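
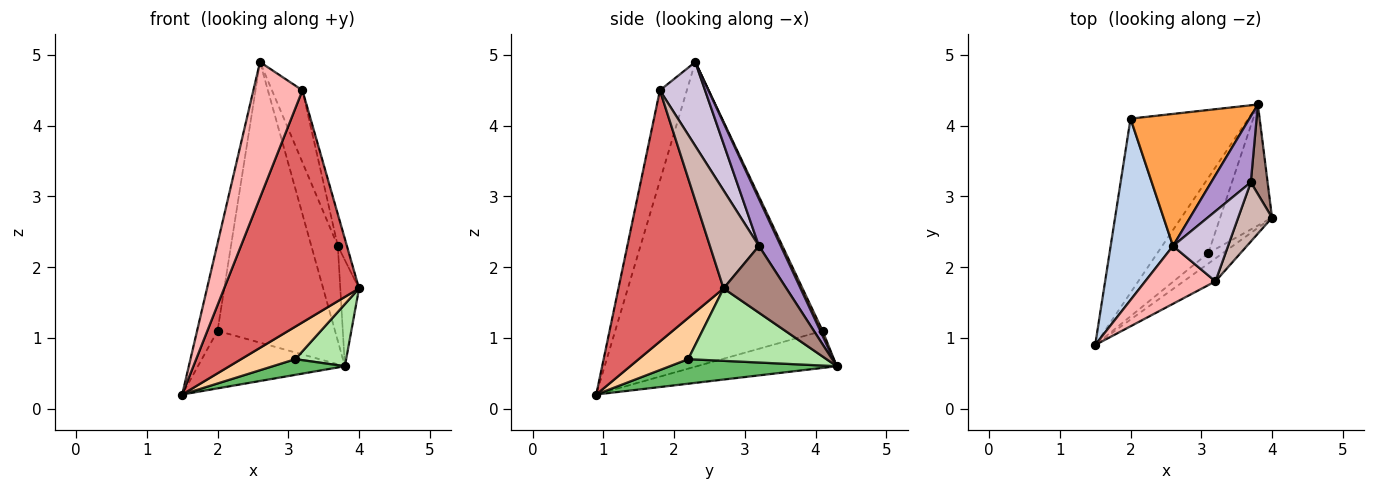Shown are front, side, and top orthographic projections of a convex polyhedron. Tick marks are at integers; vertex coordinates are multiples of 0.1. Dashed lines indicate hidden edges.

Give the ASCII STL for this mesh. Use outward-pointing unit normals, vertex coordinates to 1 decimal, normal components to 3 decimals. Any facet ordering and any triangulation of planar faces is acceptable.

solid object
 facet normal -0.286 0.301 -0.910
  outer loop
   vertex 2.0 4.1 1.1
   vertex 3.8 4.3 0.6
   vertex 1.5 0.9 0.2
  endloop
 endfacet
 facet normal -0.975 0.096 0.200
  outer loop
   vertex 2.0 4.1 1.1
   vertex 1.5 0.9 0.2
   vertex 2.6 2.3 4.9
  endloop
 endfacet
 facet normal 0.018 0.905 0.426
  outer loop
   vertex 2.0 4.1 1.1
   vertex 2.6 2.3 4.9
   vertex 3.8 4.3 0.6
  endloop
 endfacet
 facet normal 0.656 -0.718 -0.231
  outer loop
   vertex 3.1 2.2 0.7
   vertex 4.0 2.7 1.7
   vertex 1.5 0.9 0.2
  endloop
 endfacet
 facet normal 0.426 -0.184 -0.886
  outer loop
   vertex 3.1 2.2 0.7
   vertex 1.5 0.9 0.2
   vertex 3.8 4.3 0.6
  endloop
 endfacet
 facet normal 0.779 -0.286 -0.558
  outer loop
   vertex 3.1 2.2 0.7
   vertex 3.8 4.3 0.6
   vertex 4.0 2.7 1.7
  endloop
 endfacet
 facet normal 0.613 -0.786 -0.078
  outer loop
   vertex 3.2 1.8 4.5
   vertex 1.5 0.9 0.2
   vertex 4.0 2.7 1.7
  endloop
 endfacet
 facet normal -0.451 -0.821 0.350
  outer loop
   vertex 3.2 1.8 4.5
   vertex 2.6 2.3 4.9
   vertex 1.5 0.9 0.2
  endloop
 endfacet
 facet normal 0.561 0.679 0.473
  outer loop
   vertex 3.7 3.2 2.3
   vertex 3.8 4.3 0.6
   vertex 2.6 2.3 4.9
  endloop
 endfacet
 facet normal 0.728 0.491 0.478
  outer loop
   vertex 3.7 3.2 2.3
   vertex 2.6 2.3 4.9
   vertex 3.2 1.8 4.5
  endloop
 endfacet
 facet normal 0.932 0.278 0.234
  outer loop
   vertex 3.7 3.2 2.3
   vertex 4.0 2.7 1.7
   vertex 3.8 4.3 0.6
  endloop
 endfacet
 facet normal 0.931 0.173 0.322
  outer loop
   vertex 3.7 3.2 2.3
   vertex 3.2 1.8 4.5
   vertex 4.0 2.7 1.7
  endloop
 endfacet
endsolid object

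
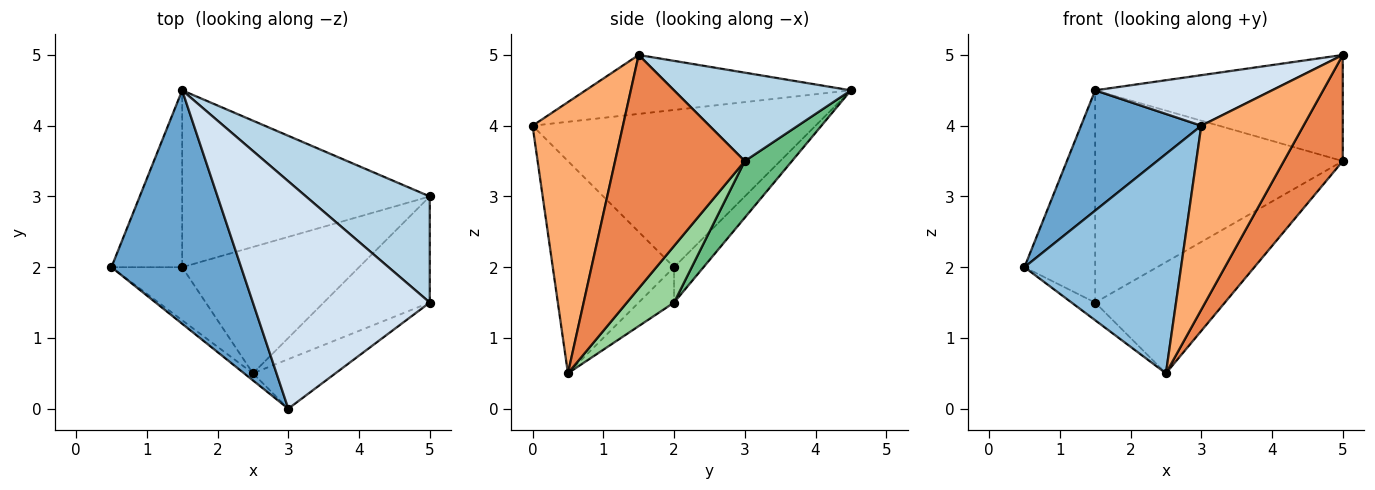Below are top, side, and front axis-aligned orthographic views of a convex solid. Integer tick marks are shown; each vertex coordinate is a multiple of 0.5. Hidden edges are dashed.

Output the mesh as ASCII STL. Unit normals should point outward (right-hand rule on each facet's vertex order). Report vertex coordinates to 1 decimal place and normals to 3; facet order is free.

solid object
 facet normal -0.733 -0.312 0.605
  outer loop
   vertex 1.5 4.5 4.5
   vertex 0.5 2.0 2.0
   vertex 3.0 0.0 4.0
  endloop
 endfacet
 facet normal -0.612 -0.790 -0.025
  outer loop
   vertex 2.5 0.5 0.5
   vertex 3.0 0.0 4.0
   vertex 0.5 2.0 2.0
  endloop
 endfacet
 facet normal 0.451 0.631 0.631
  outer loop
   vertex 5.0 1.5 5.0
   vertex 5.0 3.0 3.5
   vertex 1.5 4.5 4.5
  endloop
 endfacet
 facet normal -0.309 -0.206 0.928
  outer loop
   vertex 5.0 1.5 5.0
   vertex 1.5 4.5 4.5
   vertex 3.0 0.0 4.0
  endloop
 endfacet
 facet normal 0.841 -0.382 -0.382
  outer loop
   vertex 5.0 1.5 5.0
   vertex 2.5 0.5 0.5
   vertex 5.0 3.0 3.5
  endloop
 endfacet
 facet normal 0.649 -0.734 -0.198
  outer loop
   vertex 5.0 1.5 5.0
   vertex 3.0 0.0 4.0
   vertex 2.5 0.5 0.5
  endloop
 endfacet
 facet normal -0.305 0.732 -0.610
  outer loop
   vertex 1.5 2.0 1.5
   vertex 0.5 2.0 2.0
   vertex 1.5 4.5 4.5
  endloop
 endfacet
 facet normal -0.429 0.286 -0.857
  outer loop
   vertex 1.5 2.0 1.5
   vertex 2.5 0.5 0.5
   vertex 0.5 2.0 2.0
  endloop
 endfacet
 facet normal 0.145 0.760 -0.633
  outer loop
   vertex 1.5 2.0 1.5
   vertex 1.5 4.5 4.5
   vertex 5.0 3.0 3.5
  endloop
 endfacet
 facet normal 0.234 0.642 -0.730
  outer loop
   vertex 1.5 2.0 1.5
   vertex 5.0 3.0 3.5
   vertex 2.5 0.5 0.5
  endloop
 endfacet
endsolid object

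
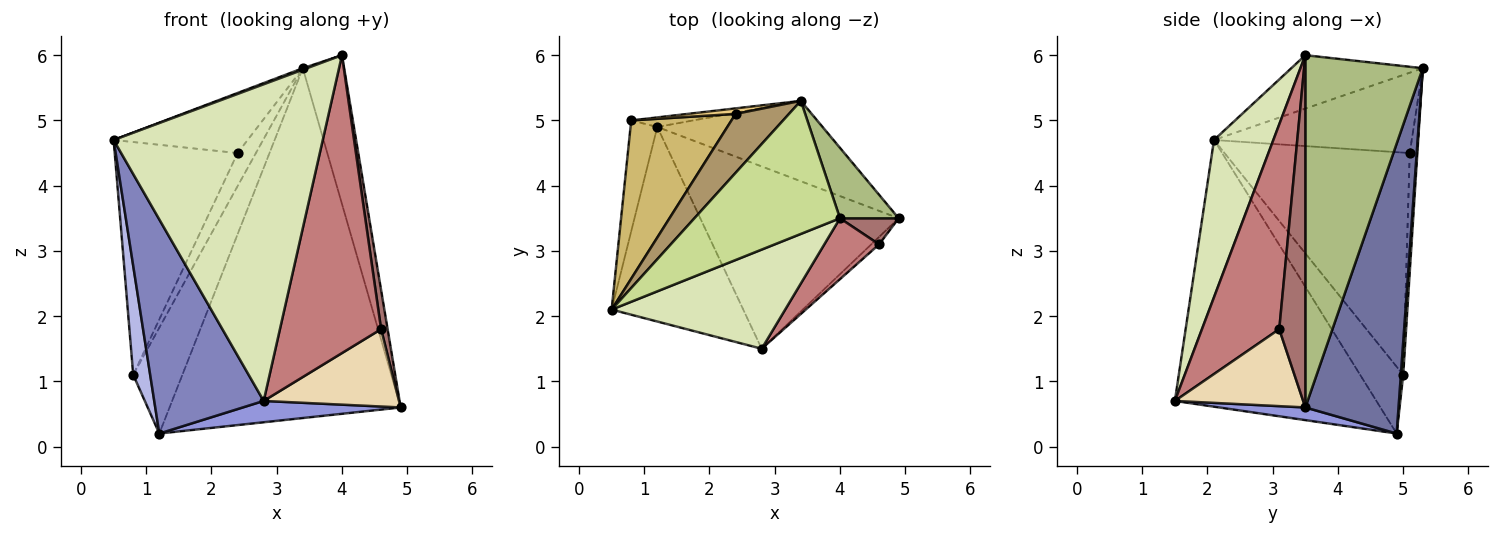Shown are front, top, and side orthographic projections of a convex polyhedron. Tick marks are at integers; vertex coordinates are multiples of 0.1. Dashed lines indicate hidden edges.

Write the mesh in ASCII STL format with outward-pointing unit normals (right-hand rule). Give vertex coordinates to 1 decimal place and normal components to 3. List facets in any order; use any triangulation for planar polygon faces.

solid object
 facet normal 0.366 0.907 -0.208
  outer loop
   vertex 3.4 5.3 5.8
   vertex 4.9 3.5 0.6
   vertex 1.2 4.9 0.2
  endloop
 endfacet
 facet normal -0.806 -0.438 -0.398
  outer loop
   vertex 2.8 1.5 0.7
   vertex 0.5 2.1 4.7
   vertex 1.2 4.9 0.2
  endloop
 endfacet
 facet normal 0.063 -0.116 -0.991
  outer loop
   vertex 2.8 1.5 0.7
   vertex 1.2 4.9 0.2
   vertex 4.9 3.5 0.6
  endloop
 endfacet
 facet normal -0.872 -0.343 -0.349
  outer loop
   vertex 0.8 5.0 1.1
   vertex 1.2 4.9 0.2
   vertex 0.5 2.1 4.7
  endloop
 endfacet
 facet normal 0.047 0.995 -0.090
  outer loop
   vertex 0.8 5.0 1.1
   vertex 3.4 5.3 5.8
   vertex 1.2 4.9 0.2
  endloop
 endfacet
 facet normal 0.932 0.328 0.155
  outer loop
   vertex 4.0 3.5 6.0
   vertex 4.9 3.5 0.6
   vertex 3.4 5.3 5.8
  endloop
 endfacet
 facet normal -0.344 -0.011 0.939
  outer loop
   vertex 4.0 3.5 6.0
   vertex 3.4 5.3 5.8
   vertex 0.5 2.1 4.7
  endloop
 endfacet
 facet normal 0.261 -0.921 0.288
  outer loop
   vertex 4.0 3.5 6.0
   vertex 0.5 2.1 4.7
   vertex 2.8 1.5 0.7
  endloop
 endfacet
 facet normal -0.725 0.491 0.482
  outer loop
   vertex 2.4 5.1 4.5
   vertex 0.5 2.1 4.7
   vertex 3.4 5.3 5.8
  endloop
 endfacet
 facet normal -0.780 0.517 0.352
  outer loop
   vertex 2.4 5.1 4.5
   vertex 0.8 5.0 1.1
   vertex 0.5 2.1 4.7
  endloop
 endfacet
 facet normal -0.380 0.912 0.152
  outer loop
   vertex 2.4 5.1 4.5
   vertex 3.4 5.3 5.8
   vertex 0.8 5.0 1.1
  endloop
 endfacet
 facet normal 0.686 -0.724 -0.070
  outer loop
   vertex 4.6 3.1 1.8
   vertex 2.8 1.5 0.7
   vertex 4.9 3.5 0.6
  endloop
 endfacet
 facet normal 0.958 -0.239 0.160
  outer loop
   vertex 4.6 3.1 1.8
   vertex 4.9 3.5 0.6
   vertex 4.0 3.5 6.0
  endloop
 endfacet
 facet normal 0.599 -0.784 0.160
  outer loop
   vertex 4.6 3.1 1.8
   vertex 4.0 3.5 6.0
   vertex 2.8 1.5 0.7
  endloop
 endfacet
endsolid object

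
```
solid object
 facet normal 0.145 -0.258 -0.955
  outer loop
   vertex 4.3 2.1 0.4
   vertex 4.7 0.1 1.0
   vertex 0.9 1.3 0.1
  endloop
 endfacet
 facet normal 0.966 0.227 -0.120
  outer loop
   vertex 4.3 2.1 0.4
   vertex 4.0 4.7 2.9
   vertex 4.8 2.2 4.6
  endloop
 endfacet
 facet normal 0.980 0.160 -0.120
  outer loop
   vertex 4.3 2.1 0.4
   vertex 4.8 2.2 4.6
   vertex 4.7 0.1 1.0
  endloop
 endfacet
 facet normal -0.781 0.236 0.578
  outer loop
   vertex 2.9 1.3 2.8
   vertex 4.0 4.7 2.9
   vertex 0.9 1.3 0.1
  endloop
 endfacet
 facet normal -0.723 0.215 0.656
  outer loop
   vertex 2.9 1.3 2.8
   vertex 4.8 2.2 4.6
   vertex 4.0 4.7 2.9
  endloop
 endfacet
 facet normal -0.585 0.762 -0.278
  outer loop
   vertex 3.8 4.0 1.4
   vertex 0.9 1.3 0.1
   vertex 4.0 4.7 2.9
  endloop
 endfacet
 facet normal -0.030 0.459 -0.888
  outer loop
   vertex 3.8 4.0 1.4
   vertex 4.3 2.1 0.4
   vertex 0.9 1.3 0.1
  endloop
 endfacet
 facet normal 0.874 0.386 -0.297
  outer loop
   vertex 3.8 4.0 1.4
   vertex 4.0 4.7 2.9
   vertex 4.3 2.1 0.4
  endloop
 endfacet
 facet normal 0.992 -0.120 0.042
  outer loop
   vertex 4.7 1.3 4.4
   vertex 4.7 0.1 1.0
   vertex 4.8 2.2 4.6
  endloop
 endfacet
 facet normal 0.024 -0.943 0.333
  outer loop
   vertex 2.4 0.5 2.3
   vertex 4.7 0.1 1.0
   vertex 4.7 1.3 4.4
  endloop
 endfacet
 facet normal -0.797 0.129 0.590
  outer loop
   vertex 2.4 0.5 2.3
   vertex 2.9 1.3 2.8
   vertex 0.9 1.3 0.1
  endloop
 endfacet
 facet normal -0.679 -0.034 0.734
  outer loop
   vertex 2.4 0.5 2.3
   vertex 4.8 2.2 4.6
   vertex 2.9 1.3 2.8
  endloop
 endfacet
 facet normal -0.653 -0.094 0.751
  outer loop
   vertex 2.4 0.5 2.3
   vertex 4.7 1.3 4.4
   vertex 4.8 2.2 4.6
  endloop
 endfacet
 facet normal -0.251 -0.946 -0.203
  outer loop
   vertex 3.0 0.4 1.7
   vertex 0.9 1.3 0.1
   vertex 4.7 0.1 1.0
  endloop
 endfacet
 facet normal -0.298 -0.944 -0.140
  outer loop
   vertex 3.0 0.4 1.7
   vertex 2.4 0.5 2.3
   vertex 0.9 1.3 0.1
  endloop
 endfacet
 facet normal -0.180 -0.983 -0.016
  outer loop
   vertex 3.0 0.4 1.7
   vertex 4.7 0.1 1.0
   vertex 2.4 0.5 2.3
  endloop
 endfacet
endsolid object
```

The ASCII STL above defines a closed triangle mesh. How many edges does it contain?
24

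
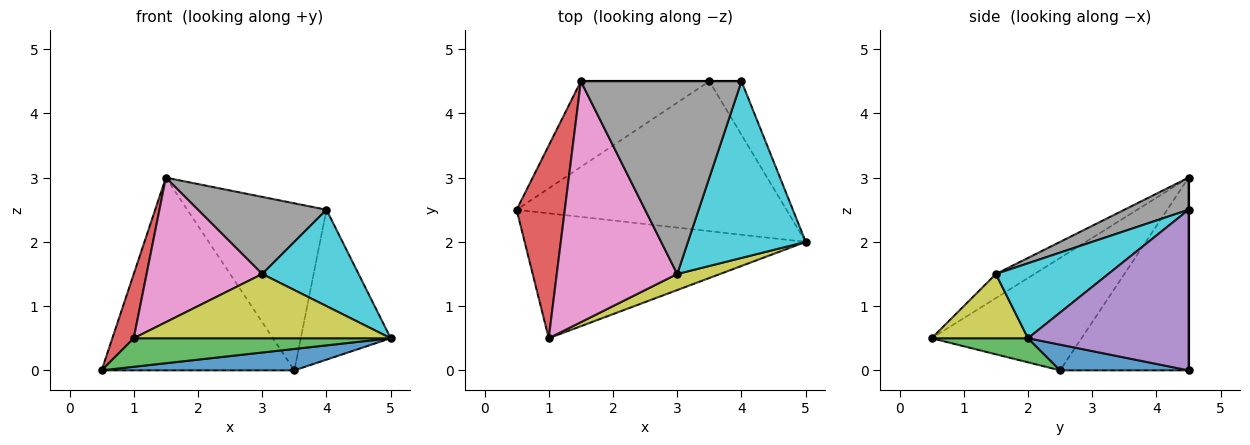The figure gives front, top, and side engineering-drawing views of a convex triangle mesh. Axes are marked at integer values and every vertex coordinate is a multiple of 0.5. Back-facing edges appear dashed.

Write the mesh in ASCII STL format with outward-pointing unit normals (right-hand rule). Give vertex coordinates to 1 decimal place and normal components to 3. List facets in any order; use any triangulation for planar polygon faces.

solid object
 facet normal 0.094 -0.141 -0.986
  outer loop
   vertex 3.5 4.5 0.0
   vertex 5.0 2.0 0.5
   vertex 0.5 2.5 0.0
  endloop
 endfacet
 facet normal -0.520 0.780 -0.347
  outer loop
   vertex 1.5 4.5 3.0
   vertex 3.5 4.5 0.0
   vertex 0.5 2.5 0.0
  endloop
 endfacet
 facet normal 0.083 -0.222 -0.971
  outer loop
   vertex 1.0 0.5 0.5
   vertex 0.5 2.5 0.0
   vertex 5.0 2.0 0.5
  endloop
 endfacet
 facet normal -0.911 -0.130 0.391
  outer loop
   vertex 1.0 0.5 0.5
   vertex 1.5 4.5 3.0
   vertex 0.5 2.5 0.0
  endloop
 endfacet
 facet normal 0.860 0.481 -0.172
  outer loop
   vertex 4.0 4.5 2.5
   vertex 5.0 2.0 0.5
   vertex 3.5 4.5 0.0
  endloop
 endfacet
 facet normal 0.000 1.000 0.000
  outer loop
   vertex 4.0 4.5 2.5
   vertex 3.5 4.5 0.0
   vertex 1.5 4.5 3.0
  endloop
 endfacet
 facet normal -0.169 -0.507 0.845
  outer loop
   vertex 3.0 1.5 1.5
   vertex 1.5 4.5 3.0
   vertex 1.0 0.5 0.5
  endloop
 endfacet
 facet normal 0.183 -0.365 0.913
  outer loop
   vertex 3.0 1.5 1.5
   vertex 4.0 4.5 2.5
   vertex 1.5 4.5 3.0
  endloop
 endfacet
 facet normal 0.342 -0.912 0.228
  outer loop
   vertex 3.0 1.5 1.5
   vertex 1.0 0.5 0.5
   vertex 5.0 2.0 0.5
  endloop
 endfacet
 facet normal 0.488 -0.418 0.766
  outer loop
   vertex 3.0 1.5 1.5
   vertex 5.0 2.0 0.5
   vertex 4.0 4.5 2.5
  endloop
 endfacet
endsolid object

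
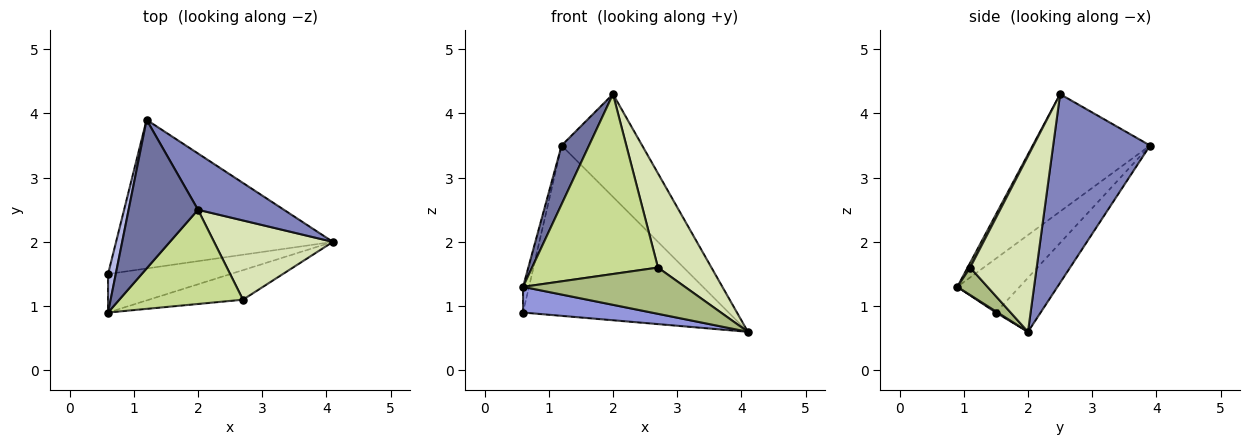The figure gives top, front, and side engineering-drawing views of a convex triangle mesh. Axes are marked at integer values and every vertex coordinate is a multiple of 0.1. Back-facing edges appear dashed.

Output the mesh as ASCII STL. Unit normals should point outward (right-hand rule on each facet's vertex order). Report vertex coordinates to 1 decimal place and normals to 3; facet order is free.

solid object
 facet normal -0.844 -0.197 0.499
  outer loop
   vertex 2.0 2.5 4.3
   vertex 1.2 3.9 3.5
   vertex 0.6 0.9 1.3
  endloop
 endfacet
 facet normal 0.726 0.603 0.330
  outer loop
   vertex 2.0 2.5 4.3
   vertex 4.1 2.0 0.6
   vertex 1.2 3.9 3.5
  endloop
 endfacet
 facet normal 0.008 -0.555 -0.832
  outer loop
   vertex 0.6 1.5 0.9
   vertex 4.1 2.0 0.6
   vertex 0.6 0.9 1.3
  endloop
 endfacet
 facet normal -0.986 0.094 0.141
  outer loop
   vertex 0.6 1.5 0.9
   vertex 0.6 0.9 1.3
   vertex 1.2 3.9 3.5
  endloop
 endfacet
 facet normal -0.162 0.743 -0.649
  outer loop
   vertex 0.6 1.5 0.9
   vertex 1.2 3.9 3.5
   vertex 4.1 2.0 0.6
  endloop
 endfacet
 facet normal 0.155 -0.832 -0.532
  outer loop
   vertex 2.7 1.1 1.6
   vertex 0.6 0.9 1.3
   vertex 4.1 2.0 0.6
  endloop
 endfacet
 facet normal 0.018 -0.886 0.464
  outer loop
   vertex 2.7 1.1 1.6
   vertex 2.0 2.5 4.3
   vertex 0.6 0.9 1.3
  endloop
 endfacet
 facet normal 0.689 -0.554 0.466
  outer loop
   vertex 2.7 1.1 1.6
   vertex 4.1 2.0 0.6
   vertex 2.0 2.5 4.3
  endloop
 endfacet
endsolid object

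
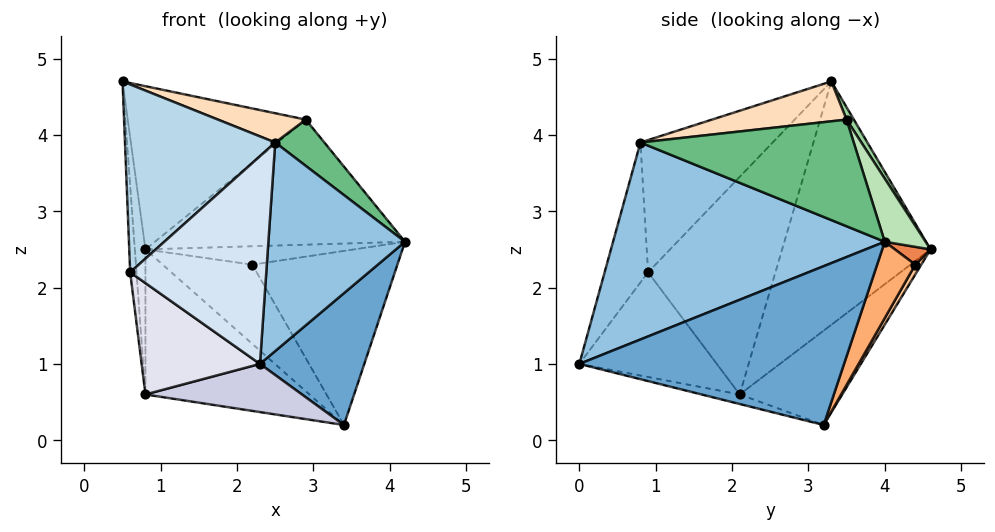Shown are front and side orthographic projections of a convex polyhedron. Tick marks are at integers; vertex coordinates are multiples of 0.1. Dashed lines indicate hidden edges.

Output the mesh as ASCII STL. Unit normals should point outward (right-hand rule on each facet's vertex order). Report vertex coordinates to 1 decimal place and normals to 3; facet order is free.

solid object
 facet normal 0.914 -0.360 -0.185
  outer loop
   vertex 3.4 3.2 0.2
   vertex 4.2 4.0 2.6
   vertex 2.3 0.0 1.0
  endloop
 endfacet
 facet normal 0.892 -0.448 0.062
  outer loop
   vertex 2.5 0.8 3.9
   vertex 2.3 0.0 1.0
   vertex 4.2 4.0 2.6
  endloop
 endfacet
 facet normal -0.543 -0.617 0.570
  outer loop
   vertex 0.6 0.9 2.2
   vertex 2.5 0.8 3.9
   vertex 0.5 3.3 4.7
  endloop
 endfacet
 facet normal -0.292 -0.916 0.273
  outer loop
   vertex 0.6 0.9 2.2
   vertex 2.3 0.0 1.0
   vertex 2.5 0.8 3.9
  endloop
 endfacet
 facet normal 0.165 0.968 0.189
  outer loop
   vertex 2.2 4.4 2.3
   vertex 0.8 4.6 2.5
   vertex 4.2 4.0 2.6
  endloop
 endfacet
 facet normal 0.236 0.896 -0.377
  outer loop
   vertex 2.2 4.4 2.3
   vertex 4.2 4.0 2.6
   vertex 3.4 3.2 0.2
  endloop
 endfacet
 facet normal 0.059 0.881 -0.470
  outer loop
   vertex 2.2 4.4 2.3
   vertex 3.4 3.2 0.2
   vertex 0.8 4.6 2.5
  endloop
 endfacet
 facet normal 0.213 -0.139 0.967
  outer loop
   vertex 2.9 3.5 4.2
   vertex 0.5 3.3 4.7
   vertex 2.5 0.8 3.9
  endloop
 endfacet
 facet normal 0.790 -0.182 0.585
  outer loop
   vertex 2.9 3.5 4.2
   vertex 2.5 0.8 3.9
   vertex 4.2 4.0 2.6
  endloop
 endfacet
 facet normal 0.035 0.858 0.512
  outer loop
   vertex 2.9 3.5 4.2
   vertex 0.8 4.6 2.5
   vertex 0.5 3.3 4.7
  endloop
 endfacet
 facet normal 0.148 0.904 0.402
  outer loop
   vertex 2.9 3.5 4.2
   vertex 4.2 4.0 2.6
   vertex 0.8 4.6 2.5
  endloop
 endfacet
 facet normal -0.993 0.071 -0.093
  outer loop
   vertex 0.8 2.1 0.6
   vertex 0.5 3.3 4.7
   vertex 0.8 4.6 2.5
  endloop
 endfacet
 facet normal -0.995 0.049 -0.087
  outer loop
   vertex 0.8 2.1 0.6
   vertex 0.6 0.9 2.2
   vertex 0.5 3.3 4.7
  endloop
 endfacet
 facet normal -0.354 0.566 -0.745
  outer loop
   vertex 0.8 2.1 0.6
   vertex 0.8 4.6 2.5
   vertex 3.4 3.2 0.2
  endloop
 endfacet
 facet normal -0.055 -0.224 -0.973
  outer loop
   vertex 0.8 2.1 0.6
   vertex 3.4 3.2 0.2
   vertex 2.3 0.0 1.0
  endloop
 endfacet
 facet normal -0.654 -0.563 -0.504
  outer loop
   vertex 0.8 2.1 0.6
   vertex 2.3 0.0 1.0
   vertex 0.6 0.9 2.2
  endloop
 endfacet
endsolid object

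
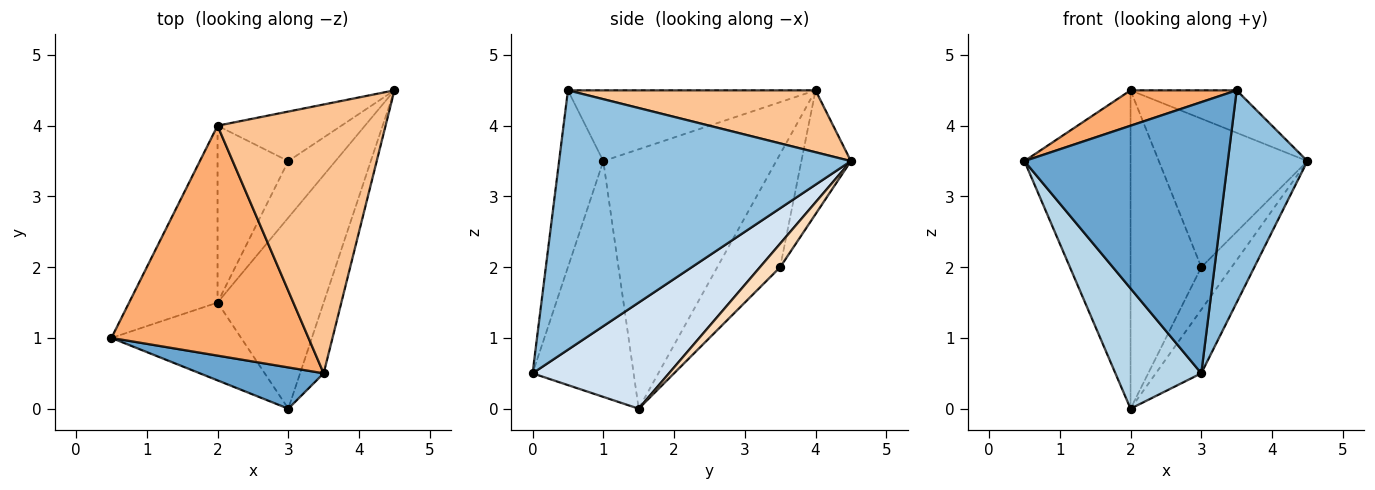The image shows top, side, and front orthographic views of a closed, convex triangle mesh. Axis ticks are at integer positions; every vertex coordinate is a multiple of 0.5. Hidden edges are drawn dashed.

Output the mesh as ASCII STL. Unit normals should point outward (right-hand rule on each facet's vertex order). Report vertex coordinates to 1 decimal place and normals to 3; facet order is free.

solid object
 facet normal -0.210 -0.967 0.147
  outer loop
   vertex 3.5 0.5 4.5
   vertex 0.5 1.0 3.5
   vertex 3.0 0.0 0.5
  endloop
 endfacet
 facet normal 0.961 -0.262 -0.087
  outer loop
   vertex 3.5 0.5 4.5
   vertex 3.0 0.0 0.5
   vertex 4.5 4.5 3.5
  endloop
 endfacet
 facet normal -0.703 -0.597 -0.387
  outer loop
   vertex 2.0 1.5 0.0
   vertex 3.0 0.0 0.5
   vertex 0.5 1.0 3.5
  endloop
 endfacet
 facet normal 0.688 0.229 -0.688
  outer loop
   vertex 2.0 1.5 0.0
   vertex 4.5 4.5 3.5
   vertex 3.0 0.0 0.5
  endloop
 endfacet
 facet normal -0.818 0.502 -0.279
  outer loop
   vertex 2.0 4.0 4.5
   vertex 2.0 1.5 0.0
   vertex 0.5 1.0 3.5
  endloop
 endfacet
 facet normal -0.334 -0.143 0.931
  outer loop
   vertex 2.0 4.0 4.5
   vertex 0.5 1.0 3.5
   vertex 3.5 0.5 4.5
  endloop
 endfacet
 facet normal 0.342 0.147 0.928
  outer loop
   vertex 2.0 4.0 4.5
   vertex 3.5 0.5 4.5
   vertex 4.5 4.5 3.5
  endloop
 endfacet
 facet normal 0.371 0.557 -0.743
  outer loop
   vertex 3.0 3.5 2.0
   vertex 4.5 4.5 3.5
   vertex 2.0 1.5 0.0
  endloop
 endfacet
 facet normal -0.302 0.905 -0.302
  outer loop
   vertex 3.0 3.5 2.0
   vertex 2.0 4.0 4.5
   vertex 4.5 4.5 3.5
  endloop
 endfacet
 facet normal -0.614 0.690 -0.383
  outer loop
   vertex 3.0 3.5 2.0
   vertex 2.0 1.5 0.0
   vertex 2.0 4.0 4.5
  endloop
 endfacet
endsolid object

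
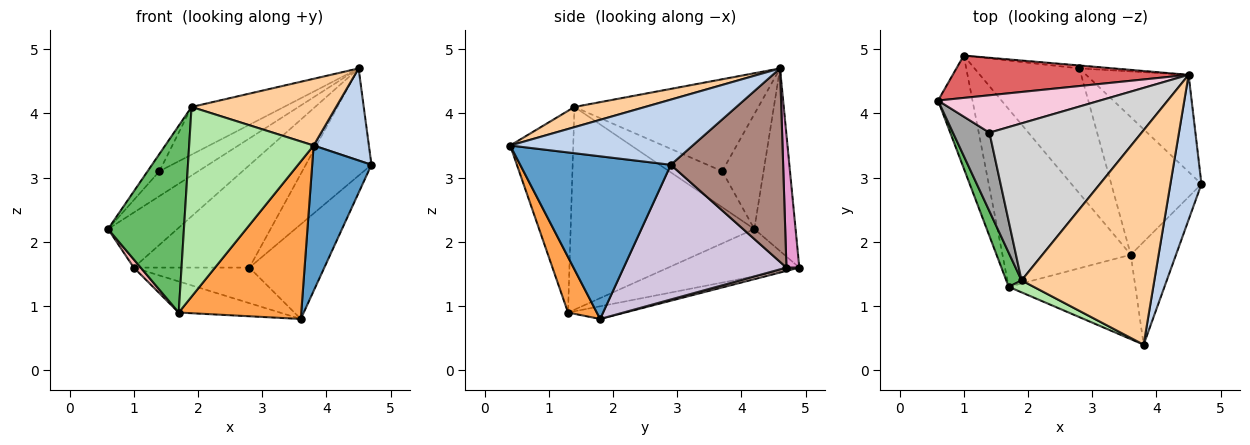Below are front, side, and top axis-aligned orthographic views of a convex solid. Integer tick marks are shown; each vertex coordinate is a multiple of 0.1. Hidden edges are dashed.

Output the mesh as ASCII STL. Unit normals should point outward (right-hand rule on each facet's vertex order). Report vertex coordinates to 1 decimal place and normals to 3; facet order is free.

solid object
 facet normal 0.901 -0.354 -0.250
  outer loop
   vertex 3.6 1.8 0.8
   vertex 4.7 2.9 3.2
   vertex 3.8 0.4 3.5
  endloop
 endfacet
 facet normal 0.871 -0.264 0.415
  outer loop
   vertex 4.5 4.6 4.7
   vertex 3.8 0.4 3.5
   vertex 4.7 2.9 3.2
  endloop
 endfacet
 facet normal 0.203 -0.863 -0.463
  outer loop
   vertex 1.7 1.3 0.9
   vertex 3.6 1.8 0.8
   vertex 3.8 0.4 3.5
  endloop
 endfacet
 facet normal 0.144 -0.294 0.945
  outer loop
   vertex 1.9 1.4 4.1
   vertex 3.8 0.4 3.5
   vertex 4.5 4.6 4.7
  endloop
 endfacet
 facet normal -0.922 -0.381 0.070
  outer loop
   vertex 1.9 1.4 4.1
   vertex 0.6 4.2 2.2
   vertex 1.7 1.3 0.9
  endloop
 endfacet
 facet normal -0.451 -0.891 0.056
  outer loop
   vertex 1.9 1.4 4.1
   vertex 1.7 1.3 0.9
   vertex 3.8 0.4 3.5
  endloop
 endfacet
 facet normal -0.427 0.717 0.551
  outer loop
   vertex 1.0 4.9 1.6
   vertex 0.6 4.2 2.2
   vertex 4.5 4.6 4.7
  endloop
 endfacet
 facet normal -0.808 -0.043 -0.588
  outer loop
   vertex 1.0 4.9 1.6
   vertex 1.7 1.3 0.9
   vertex 0.6 4.2 2.2
  endloop
 endfacet
 facet normal -0.097 0.172 -0.980
  outer loop
   vertex 1.0 4.9 1.6
   vertex 3.6 1.8 0.8
   vertex 1.7 1.3 0.9
  endloop
 endfacet
 facet normal 0.776 0.357 -0.520
  outer loop
   vertex 2.8 4.7 1.6
   vertex 4.7 2.9 3.2
   vertex 3.6 1.8 0.8
  endloop
 endfacet
 facet normal 0.785 0.459 -0.416
  outer loop
   vertex 2.8 4.7 1.6
   vertex 4.5 4.6 4.7
   vertex 4.7 2.9 3.2
  endloop
 endfacet
 facet normal 0.030 0.274 -0.961
  outer loop
   vertex 2.8 4.7 1.6
   vertex 3.6 1.8 0.8
   vertex 1.0 4.9 1.6
  endloop
 endfacet
 facet normal 0.110 0.993 -0.028
  outer loop
   vertex 2.8 4.7 1.6
   vertex 1.0 4.9 1.6
   vertex 4.5 4.6 4.7
  endloop
 endfacet
 facet normal -0.508 0.477 0.717
  outer loop
   vertex 1.4 3.7 3.1
   vertex 4.5 4.6 4.7
   vertex 0.6 4.2 2.2
  endloop
 endfacet
 facet normal -0.694 0.155 0.703
  outer loop
   vertex 1.4 3.7 3.1
   vertex 0.6 4.2 2.2
   vertex 1.9 1.4 4.1
  endloop
 endfacet
 facet normal -0.501 0.251 0.828
  outer loop
   vertex 1.4 3.7 3.1
   vertex 1.9 1.4 4.1
   vertex 4.5 4.6 4.7
  endloop
 endfacet
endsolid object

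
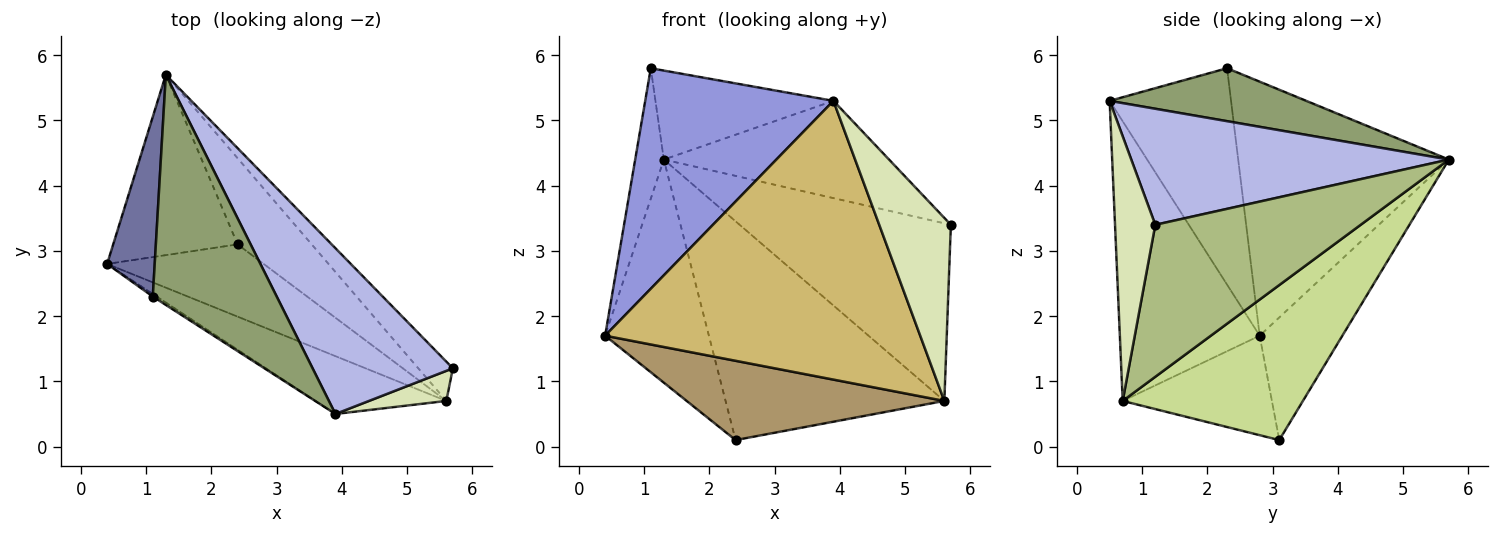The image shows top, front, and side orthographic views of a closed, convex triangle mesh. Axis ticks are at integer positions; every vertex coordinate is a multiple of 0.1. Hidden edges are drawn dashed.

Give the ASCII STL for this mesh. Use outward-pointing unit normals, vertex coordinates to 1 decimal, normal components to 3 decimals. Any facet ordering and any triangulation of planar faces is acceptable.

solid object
 facet normal -0.974 0.132 0.182
  outer loop
   vertex 1.1 2.3 5.8
   vertex 1.3 5.7 4.4
   vertex 0.4 2.8 1.7
  endloop
 endfacet
 facet normal -0.527 0.661 -0.534
  outer loop
   vertex 2.4 3.1 0.1
   vertex 0.4 2.8 1.7
   vertex 1.3 5.7 4.4
  endloop
 endfacet
 facet normal -0.542 -0.840 -0.010
  outer loop
   vertex 3.9 0.5 5.3
   vertex 1.1 2.3 5.8
   vertex 0.4 2.8 1.7
  endloop
 endfacet
 facet normal 0.581 0.412 0.702
  outer loop
   vertex 3.9 0.5 5.3
   vertex 5.7 1.2 3.4
   vertex 1.3 5.7 4.4
  endloop
 endfacet
 facet normal 0.370 0.335 0.866
  outer loop
   vertex 3.9 0.5 5.3
   vertex 1.3 5.7 4.4
   vertex 1.1 2.3 5.8
  endloop
 endfacet
 facet normal 0.689 0.708 -0.157
  outer loop
   vertex 5.6 0.7 0.7
   vertex 1.3 5.7 4.4
   vertex 5.7 1.2 3.4
  endloop
 endfacet
 facet normal 0.608 0.738 -0.291
  outer loop
   vertex 5.6 0.7 0.7
   vertex 2.4 3.1 0.1
   vertex 1.3 5.7 4.4
  endloop
 endfacet
 facet normal 0.485 -0.863 0.142
  outer loop
   vertex 5.6 0.7 0.7
   vertex 5.7 1.2 3.4
   vertex 3.9 0.5 5.3
  endloop
 endfacet
 facet normal -0.393 -0.679 -0.619
  outer loop
   vertex 5.6 0.7 0.7
   vertex 0.4 2.8 1.7
   vertex 2.4 3.1 0.1
  endloop
 endfacet
 facet normal -0.399 -0.898 -0.186
  outer loop
   vertex 5.6 0.7 0.7
   vertex 3.9 0.5 5.3
   vertex 0.4 2.8 1.7
  endloop
 endfacet
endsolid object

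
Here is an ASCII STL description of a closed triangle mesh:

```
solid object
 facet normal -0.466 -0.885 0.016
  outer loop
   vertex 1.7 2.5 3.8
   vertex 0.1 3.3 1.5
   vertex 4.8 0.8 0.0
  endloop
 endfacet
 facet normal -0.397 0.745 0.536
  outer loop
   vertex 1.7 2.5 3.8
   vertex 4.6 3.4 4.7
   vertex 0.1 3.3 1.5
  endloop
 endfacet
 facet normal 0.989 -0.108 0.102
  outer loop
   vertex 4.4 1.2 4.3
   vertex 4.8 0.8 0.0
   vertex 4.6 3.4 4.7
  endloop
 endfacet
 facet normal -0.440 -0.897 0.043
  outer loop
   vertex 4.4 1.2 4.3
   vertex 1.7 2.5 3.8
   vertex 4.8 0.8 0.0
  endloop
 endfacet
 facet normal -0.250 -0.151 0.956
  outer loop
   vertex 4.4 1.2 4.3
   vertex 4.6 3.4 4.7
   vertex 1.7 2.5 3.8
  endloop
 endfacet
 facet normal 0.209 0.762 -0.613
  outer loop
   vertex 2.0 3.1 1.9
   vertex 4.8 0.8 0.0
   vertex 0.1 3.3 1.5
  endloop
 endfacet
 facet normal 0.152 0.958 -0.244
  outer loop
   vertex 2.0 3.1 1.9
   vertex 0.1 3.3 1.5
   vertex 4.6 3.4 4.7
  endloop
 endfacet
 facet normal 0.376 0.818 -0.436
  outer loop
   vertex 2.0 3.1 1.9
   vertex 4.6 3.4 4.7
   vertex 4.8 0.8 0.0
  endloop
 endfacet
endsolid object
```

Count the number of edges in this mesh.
12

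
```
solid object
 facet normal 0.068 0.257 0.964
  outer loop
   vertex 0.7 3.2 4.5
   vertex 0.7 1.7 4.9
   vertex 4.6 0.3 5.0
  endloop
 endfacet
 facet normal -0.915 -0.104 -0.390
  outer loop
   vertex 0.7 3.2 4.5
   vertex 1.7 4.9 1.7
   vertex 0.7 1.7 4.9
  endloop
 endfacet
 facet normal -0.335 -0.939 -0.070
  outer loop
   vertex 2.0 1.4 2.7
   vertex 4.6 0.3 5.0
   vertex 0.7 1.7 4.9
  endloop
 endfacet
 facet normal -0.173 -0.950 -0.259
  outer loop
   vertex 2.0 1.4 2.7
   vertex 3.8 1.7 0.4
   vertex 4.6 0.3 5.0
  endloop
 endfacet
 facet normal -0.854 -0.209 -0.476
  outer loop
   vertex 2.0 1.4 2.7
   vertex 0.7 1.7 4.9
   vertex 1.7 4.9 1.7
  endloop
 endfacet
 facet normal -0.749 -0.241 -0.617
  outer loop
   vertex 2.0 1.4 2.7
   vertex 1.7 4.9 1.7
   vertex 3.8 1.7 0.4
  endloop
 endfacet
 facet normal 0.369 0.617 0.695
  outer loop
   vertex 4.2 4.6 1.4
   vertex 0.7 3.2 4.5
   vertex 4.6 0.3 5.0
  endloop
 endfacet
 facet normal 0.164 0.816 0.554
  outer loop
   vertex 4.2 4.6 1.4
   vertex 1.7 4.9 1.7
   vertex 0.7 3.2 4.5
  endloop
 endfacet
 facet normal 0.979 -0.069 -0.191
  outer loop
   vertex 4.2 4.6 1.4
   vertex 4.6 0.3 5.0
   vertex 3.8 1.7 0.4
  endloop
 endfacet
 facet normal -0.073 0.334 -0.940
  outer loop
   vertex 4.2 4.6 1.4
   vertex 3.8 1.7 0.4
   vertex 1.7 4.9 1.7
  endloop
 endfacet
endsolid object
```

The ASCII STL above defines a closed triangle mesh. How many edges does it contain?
15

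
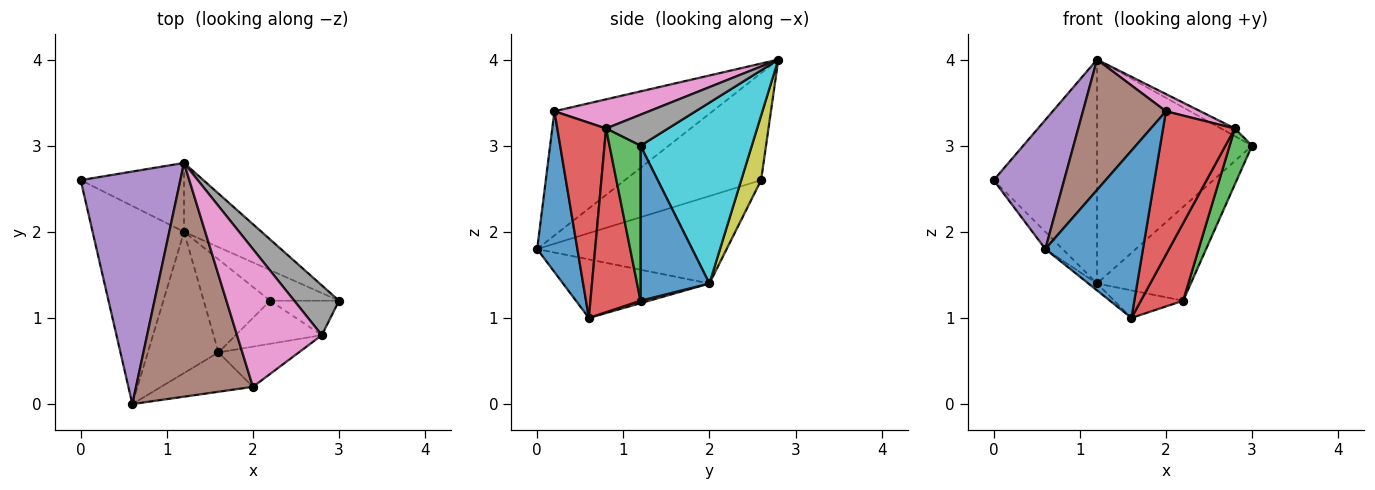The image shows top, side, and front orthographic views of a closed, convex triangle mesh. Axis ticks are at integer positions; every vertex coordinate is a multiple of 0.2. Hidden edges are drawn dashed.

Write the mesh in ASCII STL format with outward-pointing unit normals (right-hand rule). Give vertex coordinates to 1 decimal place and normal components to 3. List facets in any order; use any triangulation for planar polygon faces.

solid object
 facet normal 0.372 -0.904 -0.213
  outer loop
   vertex 2.0 0.2 3.4
   vertex 0.6 0.0 1.8
   vertex 1.6 0.6 1.0
  endloop
 endfacet
 facet normal -0.690 0.063 -0.721
  outer loop
   vertex 1.2 2.0 1.4
   vertex 0.6 0.0 1.8
   vertex 0.0 2.6 2.6
  endloop
 endfacet
 facet normal -0.638 0.038 -0.769
  outer loop
   vertex 1.2 2.0 1.4
   vertex 1.6 0.6 1.0
   vertex 0.6 0.0 1.8
  endloop
 endfacet
 facet normal 0.548 -0.806 -0.226
  outer loop
   vertex 2.8 0.8 3.2
   vertex 2.0 0.2 3.4
   vertex 1.6 0.6 1.0
  endloop
 endfacet
 facet normal -0.684 -0.354 0.637
  outer loop
   vertex 1.2 2.8 4.0
   vertex 0.0 2.6 2.6
   vertex 0.6 0.0 1.8
  endloop
 endfacet
 facet normal -0.680 -0.357 0.640
  outer loop
   vertex 1.2 2.8 4.0
   vertex 0.6 0.0 1.8
   vertex 2.0 0.2 3.4
  endloop
 endfacet
 facet normal 0.323 -0.117 0.939
  outer loop
   vertex 1.2 2.8 4.0
   vertex 2.0 0.2 3.4
   vertex 2.8 0.8 3.2
  endloop
 endfacet
 facet normal 0.565 0.125 0.816
  outer loop
   vertex 1.2 2.8 4.0
   vertex 2.8 0.8 3.2
   vertex 3.0 1.2 3.0
  endloop
 endfacet
 facet normal 0.181 0.940 -0.289
  outer loop
   vertex 1.2 2.8 4.0
   vertex 1.2 2.0 1.4
   vertex 0.0 2.6 2.6
  endloop
 endfacet
 facet normal 0.566 0.788 -0.242
  outer loop
   vertex 1.2 2.8 4.0
   vertex 3.0 1.2 3.0
   vertex 1.2 2.0 1.4
  endloop
 endfacet
 facet normal 0.573 0.779 -0.254
  outer loop
   vertex 2.2 1.2 1.2
   vertex 1.2 2.0 1.4
   vertex 3.0 1.2 3.0
  endloop
 endfacet
 facet normal 0.035 0.284 -0.958
  outer loop
   vertex 2.2 1.2 1.2
   vertex 1.6 0.6 1.0
   vertex 1.2 2.0 1.4
  endloop
 endfacet
 facet normal 0.763 -0.551 -0.339
  outer loop
   vertex 2.2 1.2 1.2
   vertex 3.0 1.2 3.0
   vertex 2.8 0.8 3.2
  endloop
 endfacet
 facet normal 0.720 -0.607 -0.337
  outer loop
   vertex 2.2 1.2 1.2
   vertex 2.8 0.8 3.2
   vertex 1.6 0.6 1.0
  endloop
 endfacet
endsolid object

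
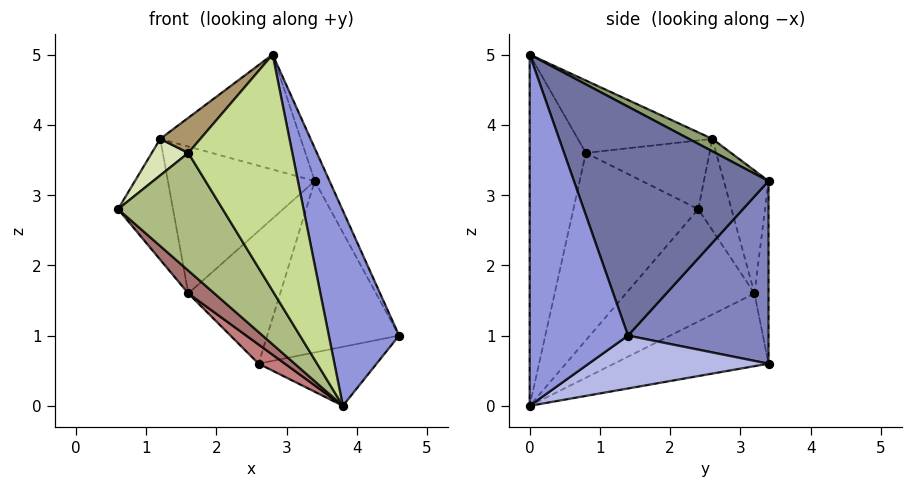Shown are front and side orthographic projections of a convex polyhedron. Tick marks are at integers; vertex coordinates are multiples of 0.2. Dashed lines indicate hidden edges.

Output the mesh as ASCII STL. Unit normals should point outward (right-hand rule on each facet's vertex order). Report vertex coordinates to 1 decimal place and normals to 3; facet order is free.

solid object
 facet normal 0.901 0.068 0.429
  outer loop
   vertex 3.4 3.4 3.2
   vertex 2.8 0.0 5.0
   vertex 4.6 1.4 1.0
  endloop
 endfacet
 facet normal 0.711 0.668 -0.219
  outer loop
   vertex 2.6 3.4 0.6
   vertex 3.4 3.4 3.2
   vertex 4.6 1.4 1.0
  endloop
 endfacet
 facet normal 0.803 -0.574 0.161
  outer loop
   vertex 3.8 0.0 0.0
   vertex 4.6 1.4 1.0
   vertex 2.8 0.0 5.0
  endloop
 endfacet
 facet normal 0.478 0.313 -0.821
  outer loop
   vertex 3.8 0.0 0.0
   vertex 2.6 3.4 0.6
   vertex 4.6 1.4 1.0
  endloop
 endfacet
 facet normal 0.076 0.456 0.887
  outer loop
   vertex 1.2 2.6 3.8
   vertex 2.8 0.0 5.0
   vertex 3.4 3.4 3.2
  endloop
 endfacet
 facet normal -0.729 -0.610 -0.310
  outer loop
   vertex 1.6 0.8 3.6
   vertex 0.6 2.4 2.8
   vertex 3.8 0.0 0.0
  endloop
 endfacet
 facet normal -0.473 -0.876 -0.095
  outer loop
   vertex 1.6 0.8 3.6
   vertex 3.8 0.0 0.0
   vertex 2.8 0.0 5.0
  endloop
 endfacet
 facet normal -0.811 -0.240 0.534
  outer loop
   vertex 1.6 0.8 3.6
   vertex 1.2 2.6 3.8
   vertex 0.6 2.4 2.8
  endloop
 endfacet
 facet normal -0.801 -0.239 0.550
  outer loop
   vertex 1.6 0.8 3.6
   vertex 2.8 0.0 5.0
   vertex 1.2 2.6 3.8
  endloop
 endfacet
 facet normal -0.151 0.987 0.046
  outer loop
   vertex 1.6 3.2 1.6
   vertex 3.4 3.4 3.2
   vertex 2.6 3.4 0.6
  endloop
 endfacet
 facet normal -0.285 0.937 0.204
  outer loop
   vertex 1.6 3.2 1.6
   vertex 1.2 2.6 3.8
   vertex 3.4 3.4 3.2
  endloop
 endfacet
 facet normal -0.512 0.848 0.138
  outer loop
   vertex 1.6 3.2 1.6
   vertex 0.6 2.4 2.8
   vertex 1.2 2.6 3.8
  endloop
 endfacet
 facet normal -0.711 -0.144 -0.689
  outer loop
   vertex 1.6 3.2 1.6
   vertex 3.8 0.0 0.0
   vertex 0.6 2.4 2.8
  endloop
 endfacet
 facet normal -0.690 -0.118 -0.714
  outer loop
   vertex 1.6 3.2 1.6
   vertex 2.6 3.4 0.6
   vertex 3.8 0.0 0.0
  endloop
 endfacet
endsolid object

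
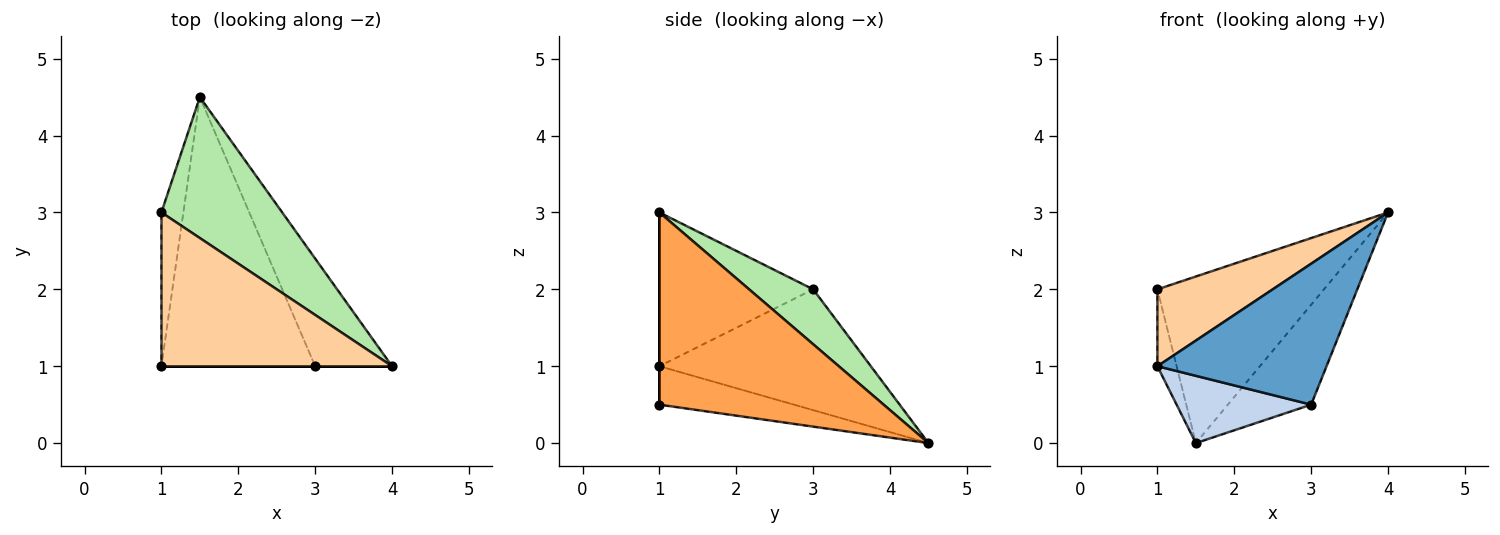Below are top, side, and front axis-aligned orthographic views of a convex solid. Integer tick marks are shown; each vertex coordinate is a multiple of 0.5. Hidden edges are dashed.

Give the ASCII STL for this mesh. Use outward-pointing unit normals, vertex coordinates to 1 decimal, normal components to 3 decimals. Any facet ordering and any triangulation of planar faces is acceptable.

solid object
 facet normal 0.000 -1.000 0.000
  outer loop
   vertex 3.0 1.0 0.5
   vertex 4.0 1.0 3.0
   vertex 1.0 1.0 1.0
  endloop
 endfacet
 facet normal -0.236 -0.236 -0.943
  outer loop
   vertex 3.0 1.0 0.5
   vertex 1.0 1.0 1.0
   vertex 1.5 4.5 0.0
  endloop
 endfacet
 facet normal 0.878 0.326 -0.351
  outer loop
   vertex 3.0 1.0 0.5
   vertex 1.5 4.5 0.0
   vertex 4.0 1.0 3.0
  endloop
 endfacet
 facet normal -0.512 -0.384 0.768
  outer loop
   vertex 1.0 3.0 2.0
   vertex 1.0 1.0 1.0
   vertex 4.0 1.0 3.0
  endloop
 endfacet
 facet normal -0.980 0.089 -0.178
  outer loop
   vertex 1.0 3.0 2.0
   vertex 1.5 4.5 0.0
   vertex 1.0 1.0 1.0
  endloop
 endfacet
 facet normal 0.282 0.732 0.620
  outer loop
   vertex 1.0 3.0 2.0
   vertex 4.0 1.0 3.0
   vertex 1.5 4.5 0.0
  endloop
 endfacet
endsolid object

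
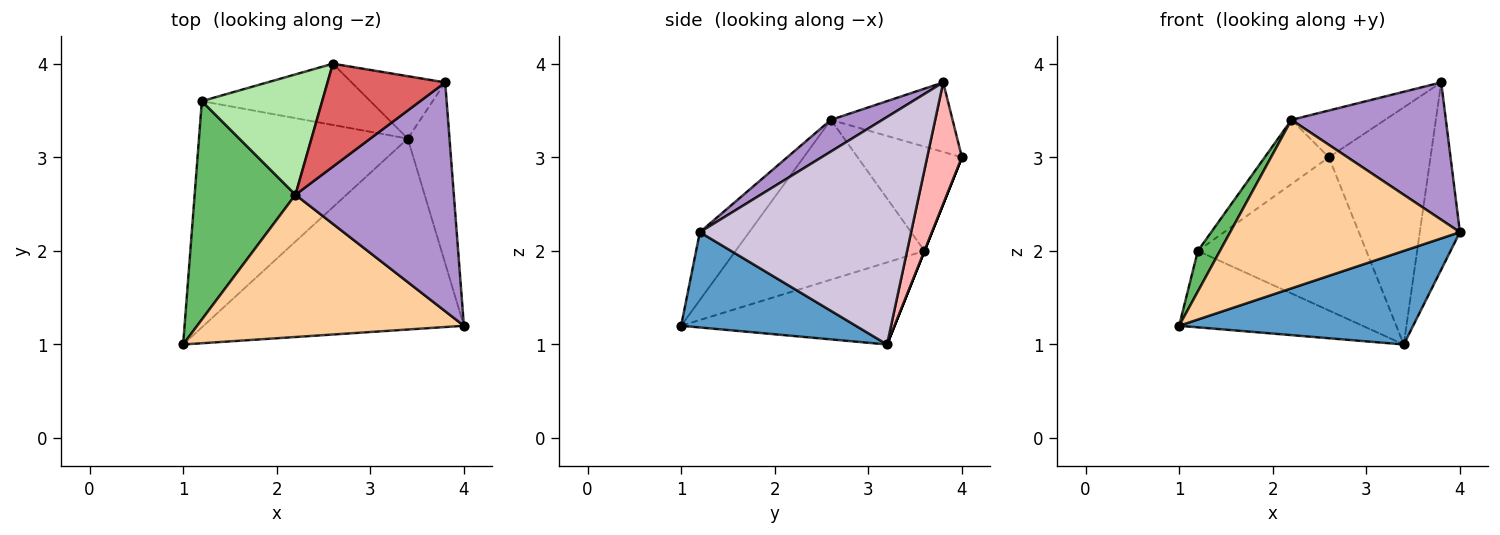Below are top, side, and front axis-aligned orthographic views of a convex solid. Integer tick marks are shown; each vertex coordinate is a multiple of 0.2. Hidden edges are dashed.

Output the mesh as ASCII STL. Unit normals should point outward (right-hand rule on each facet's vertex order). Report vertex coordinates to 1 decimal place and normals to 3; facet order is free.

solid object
 facet normal 0.312 -0.418 -0.853
  outer loop
   vertex 3.4 3.2 1.0
   vertex 4.0 1.2 2.2
   vertex 1.0 1.0 1.2
  endloop
 endfacet
 facet normal -0.349 0.300 -0.888
  outer loop
   vertex 1.2 3.6 2.0
   vertex 3.4 3.2 1.0
   vertex 1.0 1.0 1.2
  endloop
 endfacet
 facet normal 0.000 0.928 -0.371
  outer loop
   vertex 1.2 3.6 2.0
   vertex 2.6 4.0 3.0
   vertex 3.4 3.2 1.0
  endloop
 endfacet
 facet normal -0.162 -0.754 0.637
  outer loop
   vertex 2.2 2.6 3.4
   vertex 1.0 1.0 1.2
   vertex 4.0 1.2 2.2
  endloop
 endfacet
 facet normal -0.842 -0.099 0.531
  outer loop
   vertex 2.2 2.6 3.4
   vertex 1.2 3.6 2.0
   vertex 1.0 1.0 1.2
  endloop
 endfacet
 facet normal -0.607 0.374 0.701
  outer loop
   vertex 2.2 2.6 3.4
   vertex 2.6 4.0 3.0
   vertex 1.2 3.6 2.0
  endloop
 endfacet
 facet normal -0.474 0.364 0.802
  outer loop
   vertex 3.8 3.8 3.8
   vertex 2.6 4.0 3.0
   vertex 2.2 2.6 3.4
  endloop
 endfacet
 facet normal 0.314 0.918 -0.242
  outer loop
   vertex 3.8 3.8 3.8
   vertex 3.4 3.2 1.0
   vertex 2.6 4.0 3.0
  endloop
 endfacet
 facet normal 0.169 -0.507 0.845
  outer loop
   vertex 3.8 3.8 3.8
   vertex 2.2 2.6 3.4
   vertex 4.0 1.2 2.2
  endloop
 endfacet
 facet normal 0.967 0.184 -0.177
  outer loop
   vertex 3.8 3.8 3.8
   vertex 4.0 1.2 2.2
   vertex 3.4 3.2 1.0
  endloop
 endfacet
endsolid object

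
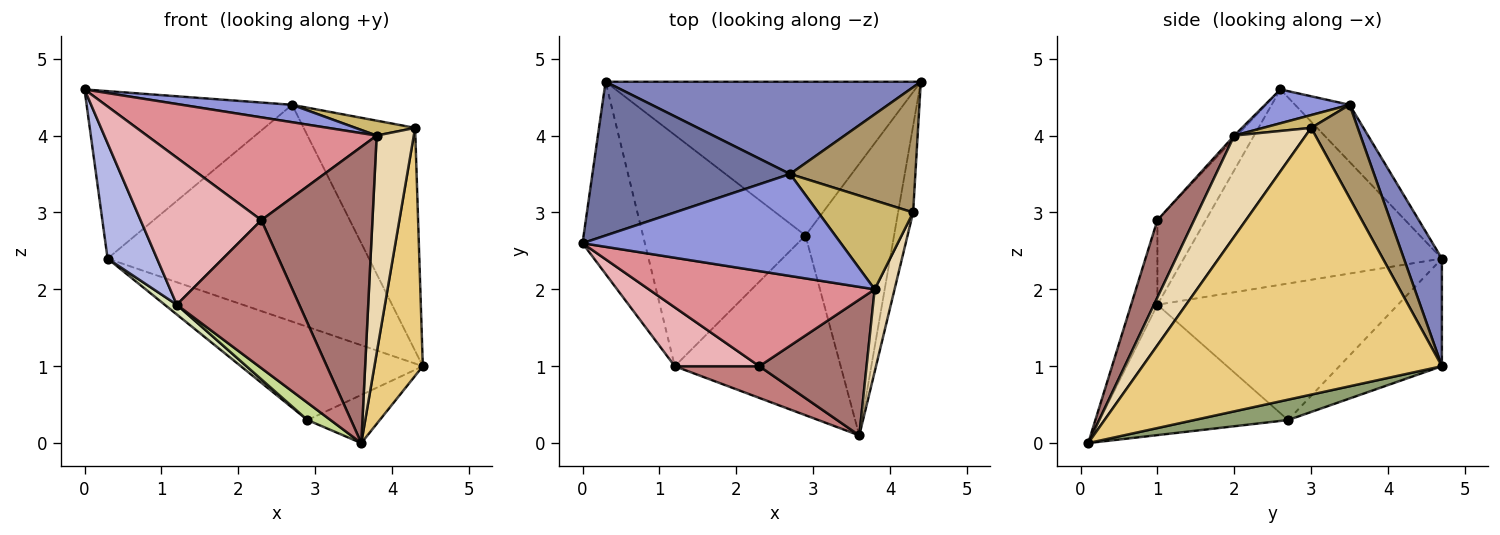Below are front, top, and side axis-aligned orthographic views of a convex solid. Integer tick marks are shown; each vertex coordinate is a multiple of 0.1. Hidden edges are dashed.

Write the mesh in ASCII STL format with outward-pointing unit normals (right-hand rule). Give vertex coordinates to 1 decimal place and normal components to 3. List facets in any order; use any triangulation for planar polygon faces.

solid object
 facet normal -0.192 0.723 0.664
  outer loop
   vertex 0.3 4.7 2.4
   vertex 0.0 2.6 4.6
   vertex 2.7 3.5 4.4
  endloop
 endfacet
 facet normal 0.133 0.912 0.388
  outer loop
   vertex 0.3 4.7 2.4
   vertex 2.7 3.5 4.4
   vertex 4.4 4.7 1.0
  endloop
 endfacet
 facet normal 0.128 -0.167 0.978
  outer loop
   vertex 3.8 2.0 4.0
   vertex 2.7 3.5 4.4
   vertex 0.0 2.6 4.6
  endloop
 endfacet
 facet normal -0.937 -0.179 -0.299
  outer loop
   vertex 1.2 1.0 1.8
   vertex 0.0 2.6 4.6
   vertex 0.3 4.7 2.4
  endloop
 endfacet
 facet normal 0.221 0.170 -0.960
  outer loop
   vertex 2.9 2.7 0.3
   vertex 4.4 4.7 1.0
   vertex 3.6 0.1 0.0
  endloop
 endfacet
 facet normal -0.280 0.498 -0.821
  outer loop
   vertex 2.9 2.7 0.3
   vertex 0.3 4.7 2.4
   vertex 4.4 4.7 1.0
  endloop
 endfacet
 facet normal -0.616 -0.075 -0.784
  outer loop
   vertex 2.9 2.7 0.3
   vertex 3.6 0.1 0.0
   vertex 1.2 1.0 1.8
  endloop
 endfacet
 facet normal -0.643 -0.032 -0.765
  outer loop
   vertex 2.9 2.7 0.3
   vertex 1.2 1.0 1.8
   vertex 0.3 4.7 2.4
  endloop
 endfacet
 facet normal 0.342 0.819 0.460
  outer loop
   vertex 4.3 3.0 4.1
   vertex 4.4 4.7 1.0
   vertex 2.7 3.5 4.4
  endloop
 endfacet
 facet normal 0.132 -0.164 0.978
  outer loop
   vertex 4.3 3.0 4.1
   vertex 2.7 3.5 4.4
   vertex 3.8 2.0 4.0
  endloop
 endfacet
 facet normal 0.986 -0.159 -0.056
  outer loop
   vertex 4.3 3.0 4.1
   vertex 3.6 0.1 0.0
   vertex 4.4 4.7 1.0
  endloop
 endfacet
 facet normal 0.874 -0.454 0.172
  outer loop
   vertex 4.3 3.0 4.1
   vertex 3.8 2.0 4.0
   vertex 3.6 0.1 0.0
  endloop
 endfacet
 facet normal 0.288 -0.871 0.399
  outer loop
   vertex 2.3 1.0 2.9
   vertex 3.6 0.1 0.0
   vertex 3.8 2.0 4.0
  endloop
 endfacet
 facet normal -0.205 -0.957 0.205
  outer loop
   vertex 2.3 1.0 2.9
   vertex 1.2 1.0 1.8
   vertex 3.6 0.1 0.0
  endloop
 endfacet
 facet normal -0.009 -0.734 0.679
  outer loop
   vertex 2.3 1.0 2.9
   vertex 3.8 2.0 4.0
   vertex 0.0 2.6 4.6
  endloop
 endfacet
 facet normal -0.348 -0.870 0.348
  outer loop
   vertex 2.3 1.0 2.9
   vertex 0.0 2.6 4.6
   vertex 1.2 1.0 1.8
  endloop
 endfacet
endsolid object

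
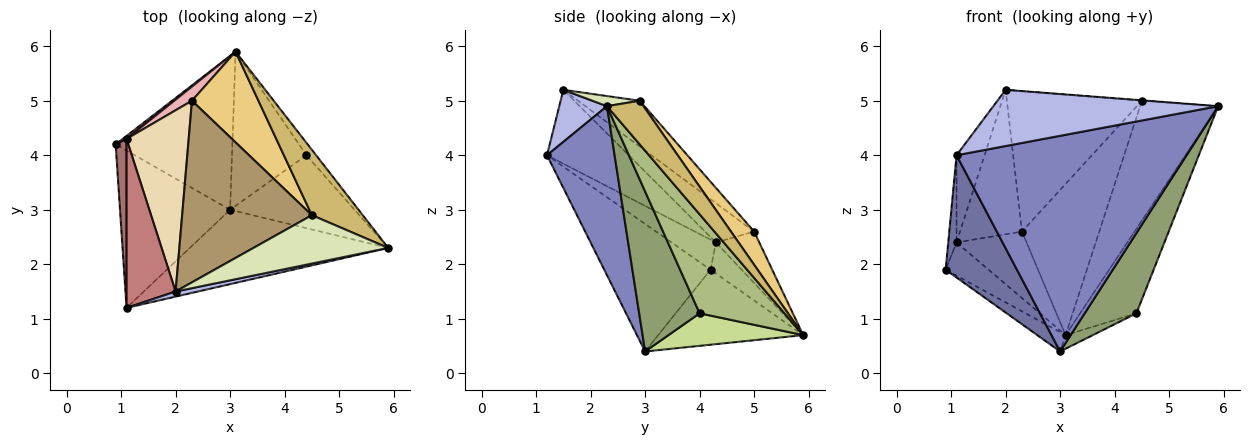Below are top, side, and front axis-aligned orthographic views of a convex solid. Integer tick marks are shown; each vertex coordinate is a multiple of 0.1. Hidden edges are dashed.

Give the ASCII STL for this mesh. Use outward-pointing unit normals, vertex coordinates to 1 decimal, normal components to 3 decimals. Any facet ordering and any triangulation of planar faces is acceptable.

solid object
 facet normal -0.675 -0.453 -0.583
  outer loop
   vertex 3.0 3.0 0.4
   vertex 1.1 1.2 4.0
   vertex 0.9 4.2 1.9
  endloop
 endfacet
 facet normal 0.268 -0.911 -0.314
  outer loop
   vertex 3.0 3.0 0.4
   vertex 5.9 2.3 4.9
   vertex 1.1 1.2 4.0
  endloop
 endfacet
 facet normal -0.538 0.105 -0.837
  outer loop
   vertex 3.1 5.9 0.7
   vertex 3.0 3.0 0.4
   vertex 0.9 4.2 1.9
  endloop
 endfacet
 facet normal 0.207 -0.974 0.089
  outer loop
   vertex 2.0 1.5 5.2
   vertex 1.1 1.2 4.0
   vertex 5.9 2.3 4.9
  endloop
 endfacet
 facet normal 0.654 -0.560 -0.509
  outer loop
   vertex 4.4 4.0 1.1
   vertex 5.9 2.3 4.9
   vertex 3.0 3.0 0.4
  endloop
 endfacet
 facet normal 0.830 0.551 -0.081
  outer loop
   vertex 4.4 4.0 1.1
   vertex 3.1 5.9 0.7
   vertex 5.9 2.3 4.9
  endloop
 endfacet
 facet normal 0.399 0.081 -0.913
  outer loop
   vertex 4.4 4.0 1.1
   vertex 3.0 3.0 0.4
   vertex 3.1 5.9 0.7
  endloop
 endfacet
 facet normal 0.075 0.009 0.997
  outer loop
   vertex 4.5 2.9 5.0
   vertex 2.0 1.5 5.2
   vertex 5.9 2.3 4.9
  endloop
 endfacet
 facet normal -0.269 0.589 0.762
  outer loop
   vertex 4.5 2.9 5.0
   vertex 2.3 5.0 2.6
   vertex 2.0 1.5 5.2
  endloop
 endfacet
 facet normal 0.380 0.812 0.443
  outer loop
   vertex 4.5 2.9 5.0
   vertex 5.9 2.3 4.9
   vertex 3.1 5.9 0.7
  endloop
 endfacet
 facet normal 0.249 0.830 0.498
  outer loop
   vertex 4.5 2.9 5.0
   vertex 3.1 5.9 0.7
   vertex 2.3 5.0 2.6
  endloop
 endfacet
 facet normal -0.443 0.559 0.701
  outer loop
   vertex 1.1 4.3 2.4
   vertex 2.0 1.5 5.2
   vertex 2.3 5.0 2.6
  endloop
 endfacet
 facet normal -0.926 0.173 0.336
  outer loop
   vertex 1.1 4.3 2.4
   vertex 0.9 4.2 1.9
   vertex 1.1 1.2 4.0
  endloop
 endfacet
 facet normal -0.801 0.275 0.532
  outer loop
   vertex 1.1 4.3 2.4
   vertex 1.1 1.2 4.0
   vertex 2.0 1.5 5.2
  endloop
 endfacet
 facet normal -0.585 0.808 0.072
  outer loop
   vertex 1.1 4.3 2.4
   vertex 3.1 5.9 0.7
   vertex 0.9 4.2 1.9
  endloop
 endfacet
 facet normal -0.518 0.837 0.178
  outer loop
   vertex 1.1 4.3 2.4
   vertex 2.3 5.0 2.6
   vertex 3.1 5.9 0.7
  endloop
 endfacet
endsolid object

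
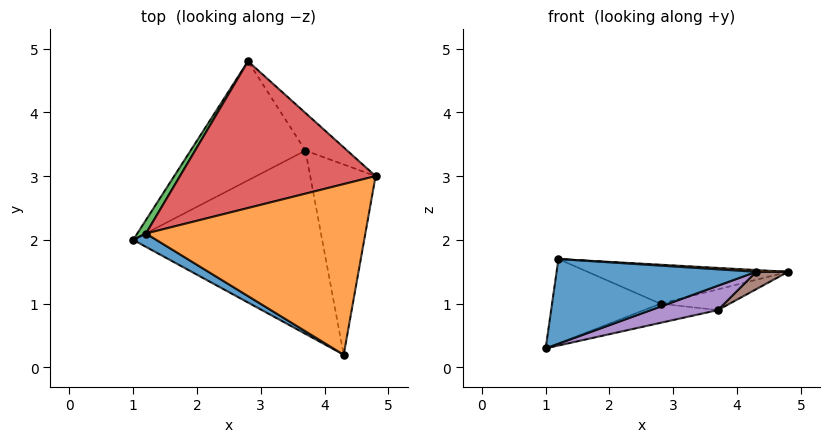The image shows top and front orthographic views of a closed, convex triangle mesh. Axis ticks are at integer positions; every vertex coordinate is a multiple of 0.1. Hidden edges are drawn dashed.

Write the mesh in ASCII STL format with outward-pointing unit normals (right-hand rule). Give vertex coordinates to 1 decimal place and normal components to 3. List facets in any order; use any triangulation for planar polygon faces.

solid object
 facet normal -0.512 -0.849 0.134
  outer loop
   vertex 1.2 2.1 1.7
   vertex 1.0 2.0 0.3
   vertex 4.3 0.2 1.5
  endloop
 endfacet
 facet normal 0.058 -0.010 0.998
  outer loop
   vertex 1.2 2.1 1.7
   vertex 4.3 0.2 1.5
   vertex 4.8 3.0 1.5
  endloop
 endfacet
 facet normal -0.848 0.524 0.084
  outer loop
   vertex 2.8 4.8 1.0
   vertex 1.0 2.0 0.3
   vertex 1.2 2.1 1.7
  endloop
 endfacet
 facet normal -0.011 0.257 0.966
  outer loop
   vertex 2.8 4.8 1.0
   vertex 1.2 2.1 1.7
   vertex 4.8 3.0 1.5
  endloop
 endfacet
 facet normal 0.277 -0.127 -0.952
  outer loop
   vertex 3.7 3.4 0.9
   vertex 4.3 0.2 1.5
   vertex 1.0 2.0 0.3
  endloop
 endfacet
 facet normal 0.454 -0.081 -0.887
  outer loop
   vertex 3.7 3.4 0.9
   vertex 4.8 3.0 1.5
   vertex 4.3 0.2 1.5
  endloop
 endfacet
 facet normal 0.136 0.157 -0.978
  outer loop
   vertex 3.7 3.4 0.9
   vertex 1.0 2.0 0.3
   vertex 2.8 4.8 1.0
  endloop
 endfacet
 facet normal 0.547 0.404 -0.733
  outer loop
   vertex 3.7 3.4 0.9
   vertex 2.8 4.8 1.0
   vertex 4.8 3.0 1.5
  endloop
 endfacet
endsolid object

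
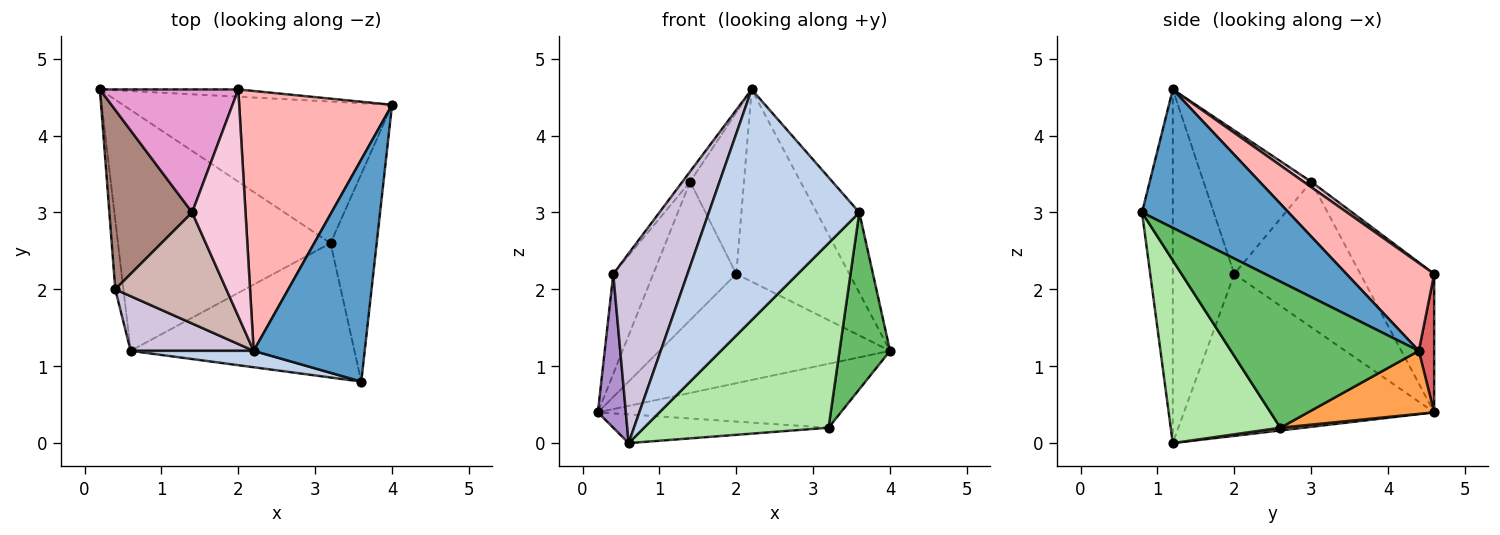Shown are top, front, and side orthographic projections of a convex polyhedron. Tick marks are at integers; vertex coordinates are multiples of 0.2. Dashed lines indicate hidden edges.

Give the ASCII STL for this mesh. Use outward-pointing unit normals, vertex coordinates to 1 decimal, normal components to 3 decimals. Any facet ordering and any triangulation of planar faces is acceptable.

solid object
 facet normal 0.761 0.221 0.610
  outer loop
   vertex 2.2 1.2 4.6
   vertex 3.6 0.8 3.0
   vertex 4.0 4.4 1.2
  endloop
 endfacet
 facet normal -0.200 -0.977 0.070
  outer loop
   vertex 2.2 1.2 4.6
   vertex 0.6 1.2 0.0
   vertex 3.6 0.8 3.0
  endloop
 endfacet
 facet normal 0.209 0.402 -0.891
  outer loop
   vertex 3.2 2.6 0.2
   vertex 0.2 4.6 0.4
   vertex 4.0 4.4 1.2
  endloop
 endfacet
 facet normal 0.013 0.118 -0.993
  outer loop
   vertex 3.2 2.6 0.2
   vertex 0.6 1.2 0.0
   vertex 0.2 4.6 0.4
  endloop
 endfacet
 facet normal 0.924 -0.248 -0.292
  outer loop
   vertex 3.2 2.6 0.2
   vertex 4.0 4.4 1.2
   vertex 3.6 0.8 3.0
  endloop
 endfacet
 facet normal 0.433 -0.729 -0.530
  outer loop
   vertex 3.2 2.6 0.2
   vertex 3.6 0.8 3.0
   vertex 0.6 1.2 0.0
  endloop
 endfacet
 facet normal 0.066 0.996 -0.066
  outer loop
   vertex 2.0 4.6 2.2
   vertex 4.0 4.4 1.2
   vertex 0.2 4.6 0.4
  endloop
 endfacet
 facet normal 0.419 0.540 0.730
  outer loop
   vertex 2.0 4.6 2.2
   vertex 2.2 1.2 4.6
   vertex 4.0 4.4 1.2
  endloop
 endfacet
 facet normal -0.993 -0.111 -0.050
  outer loop
   vertex 0.4 2.0 2.2
   vertex 0.2 4.6 0.4
   vertex 0.6 1.2 0.0
  endloop
 endfacet
 facet normal -0.623 -0.752 0.217
  outer loop
   vertex 0.4 2.0 2.2
   vertex 0.6 1.2 0.0
   vertex 2.2 1.2 4.6
  endloop
 endfacet
 facet normal -0.838 0.266 0.477
  outer loop
   vertex 1.4 3.0 3.4
   vertex 0.2 4.6 0.4
   vertex 0.4 2.0 2.2
  endloop
 endfacet
 facet normal -0.790 0.056 0.611
  outer loop
   vertex 1.4 3.0 3.4
   vertex 0.4 2.0 2.2
   vertex 2.2 1.2 4.6
  endloop
 endfacet
 facet normal -0.553 0.623 0.553
  outer loop
   vertex 1.4 3.0 3.4
   vertex 2.0 4.6 2.2
   vertex 0.2 4.6 0.4
  endloop
 endfacet
 facet normal 0.083 0.578 0.812
  outer loop
   vertex 1.4 3.0 3.4
   vertex 2.2 1.2 4.6
   vertex 2.0 4.6 2.2
  endloop
 endfacet
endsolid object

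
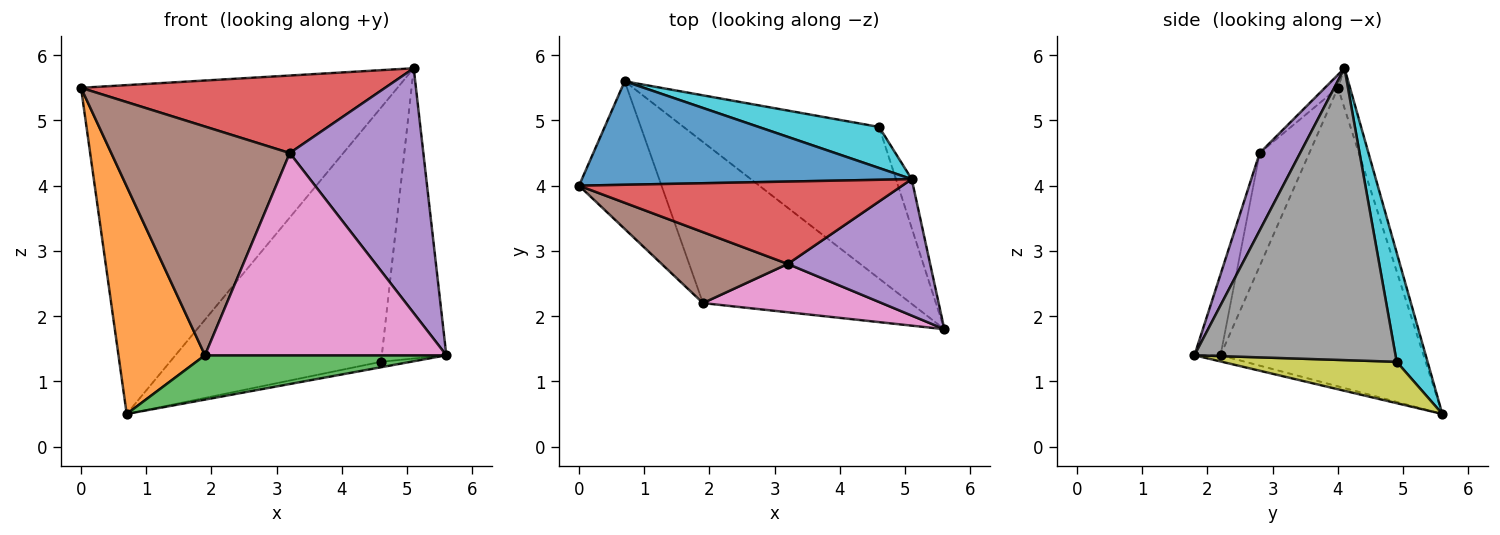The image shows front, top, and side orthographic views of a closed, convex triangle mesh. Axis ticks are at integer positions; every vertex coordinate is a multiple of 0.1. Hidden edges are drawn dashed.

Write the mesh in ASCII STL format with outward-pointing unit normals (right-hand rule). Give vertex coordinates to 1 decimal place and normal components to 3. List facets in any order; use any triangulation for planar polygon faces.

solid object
 facet normal -0.036 0.953 0.300
  outer loop
   vertex 0.7 5.6 0.5
   vertex 0.0 4.0 5.5
   vertex 5.1 4.1 5.8
  endloop
 endfacet
 facet normal -0.892 -0.380 -0.246
  outer loop
   vertex 1.9 2.2 1.4
   vertex 0.0 4.0 5.5
   vertex 0.7 5.6 0.5
  endloop
 endfacet
 facet normal -0.029 -0.265 -0.964
  outer loop
   vertex 1.9 2.2 1.4
   vertex 0.7 5.6 0.5
   vertex 5.6 1.8 1.4
  endloop
 endfacet
 facet normal -0.029 -0.685 0.728
  outer loop
   vertex 3.2 2.8 4.5
   vertex 5.1 4.1 5.8
   vertex 0.0 4.0 5.5
  endloop
 endfacet
 facet normal 0.256 -0.844 0.471
  outer loop
   vertex 3.2 2.8 4.5
   vertex 5.6 1.8 1.4
   vertex 5.1 4.1 5.8
  endloop
 endfacet
 facet normal -0.257 -0.923 0.286
  outer loop
   vertex 3.2 2.8 4.5
   vertex 0.0 4.0 5.5
   vertex 1.9 2.2 1.4
  endloop
 endfacet
 facet normal -0.105 -0.967 0.231
  outer loop
   vertex 3.2 2.8 4.5
   vertex 1.9 2.2 1.4
   vertex 5.6 1.8 1.4
  endloop
 endfacet
 facet normal 0.951 0.305 -0.051
  outer loop
   vertex 4.6 4.9 1.3
   vertex 5.1 4.1 5.8
   vertex 5.6 1.8 1.4
  endloop
 endfacet
 facet normal 0.207 0.035 -0.978
  outer loop
   vertex 4.6 4.9 1.3
   vertex 5.6 1.8 1.4
   vertex 0.7 5.6 0.5
  endloop
 endfacet
 facet normal 0.143 0.977 0.158
  outer loop
   vertex 4.6 4.9 1.3
   vertex 0.7 5.6 0.5
   vertex 5.1 4.1 5.8
  endloop
 endfacet
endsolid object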